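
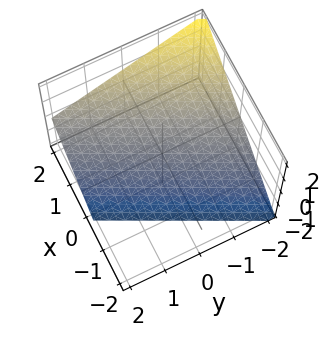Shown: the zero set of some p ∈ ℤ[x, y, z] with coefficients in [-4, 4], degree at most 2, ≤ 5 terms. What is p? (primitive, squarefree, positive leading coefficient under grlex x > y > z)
2*x - y - 2*z - 2

The degree is 1 — the surface is flat (a plane).
From the axis intercepts and sections: it meets the z-axis at z = -1 (among the integer gridlines); it crosses the x-axis at the gridline x = 1; one y-axis crossing is at y = -2.
Putting this together gives p.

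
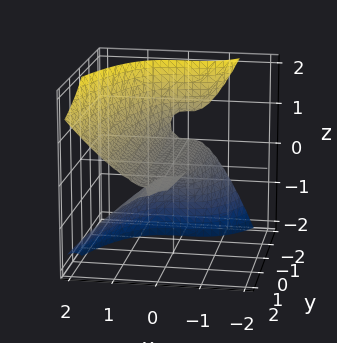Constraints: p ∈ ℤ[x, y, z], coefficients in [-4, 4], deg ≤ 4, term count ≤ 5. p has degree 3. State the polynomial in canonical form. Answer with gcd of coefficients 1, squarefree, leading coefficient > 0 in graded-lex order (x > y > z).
2*x^3 - 2*y*z^2 - 3*z^2 - z

1. The degree is 3 — a generic line meets the surface in up to 3 points.
2. Observable constraints: one z-axis crossing is at z = 0; it crosses the x-axis at the gridline x = 0; the visible y-axis segment lies entirely on the surface.
3. Together with the visible shape, these determine p as stated.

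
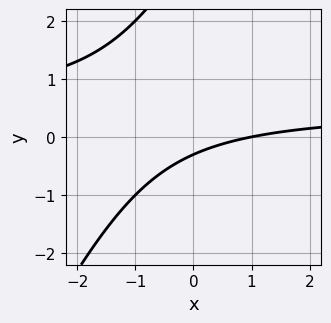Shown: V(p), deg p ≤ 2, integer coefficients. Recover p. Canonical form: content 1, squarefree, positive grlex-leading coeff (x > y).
1. deg p = 2.
2. Against the integer gridlines: it meets the x-axis at x = 1 (among the integer gridlines).
3. The integer polynomial consistent with all of this is the stated p.

2*x*y - y^2 - x + 3*y + 1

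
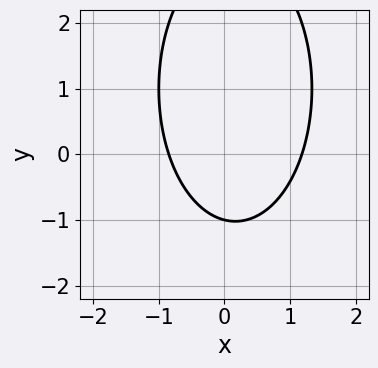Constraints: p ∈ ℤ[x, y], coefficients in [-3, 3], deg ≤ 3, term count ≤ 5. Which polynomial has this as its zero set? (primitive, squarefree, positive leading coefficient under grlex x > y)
3*x^2 + y^2 - x - 2*y - 3

First, degree: no degree-1 curve has this shape, so deg p = 2.
Then, checking where it meets the axes: one y-axis crossing is at y = -1.
Finally, solving for integer coefficients yields p as stated.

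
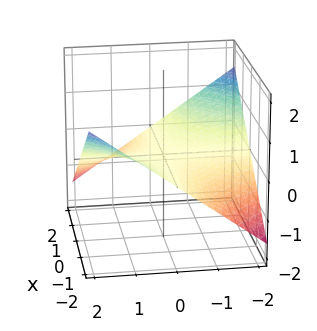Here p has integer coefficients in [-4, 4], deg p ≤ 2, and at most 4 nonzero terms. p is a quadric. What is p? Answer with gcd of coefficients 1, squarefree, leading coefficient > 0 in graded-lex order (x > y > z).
1. deg p = 2. A saddle surface; a quadric.
2. Observable constraints: one z-axis crossing is at z = 0; the visible x-axis segment lies entirely on the surface; the visible y-axis segment lies entirely on the surface.
3. Putting this together gives p.

x*y + 3*z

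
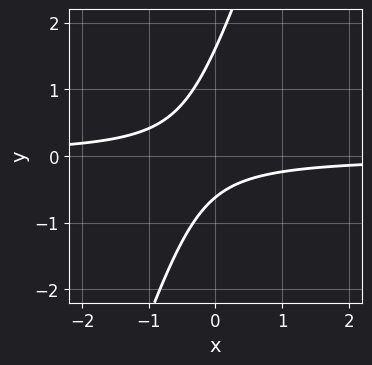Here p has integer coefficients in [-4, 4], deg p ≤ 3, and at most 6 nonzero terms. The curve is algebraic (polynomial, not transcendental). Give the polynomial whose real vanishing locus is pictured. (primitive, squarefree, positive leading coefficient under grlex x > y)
3*x*y - y^2 + y + 1

First, deg p = 2. No degree-1 curve has this shape.
Next, observable constraints: it misses every integer gridline on the x-axis.
Finally, together with the visible shape, these determine p as stated.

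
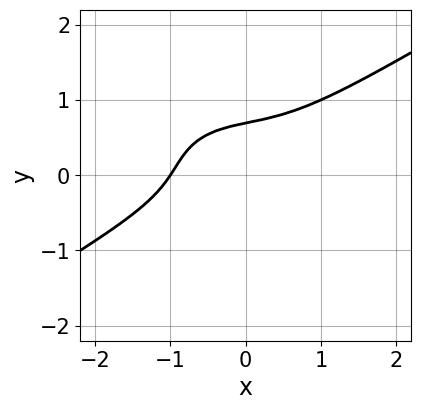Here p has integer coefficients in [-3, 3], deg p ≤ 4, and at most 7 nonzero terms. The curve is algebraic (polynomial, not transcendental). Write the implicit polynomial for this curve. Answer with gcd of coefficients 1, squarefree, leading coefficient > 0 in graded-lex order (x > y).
deg p = 3.
From the visible intercepts: it meets the x-axis at x = -1 (among the integer gridlines).
Solving for integer coefficients yields p as stated.

x^3 - x*y^2 - 3*y^3 + 2*x*y + 1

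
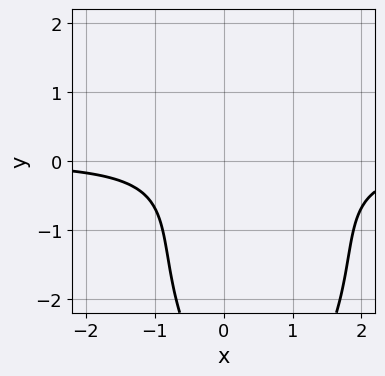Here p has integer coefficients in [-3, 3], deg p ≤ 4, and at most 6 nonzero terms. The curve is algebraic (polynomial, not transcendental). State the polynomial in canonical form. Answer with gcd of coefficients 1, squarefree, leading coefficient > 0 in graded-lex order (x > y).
1. deg p = 3.
2. Checking where it meets the axes: it misses every integer gridline on the x-axis; the curve avoids every integer y-axis point in the box.
3. Together with the visible shape, these determine p as stated.

3*x^2*y + y^3 - 3*x*y + 3*y^2 + 3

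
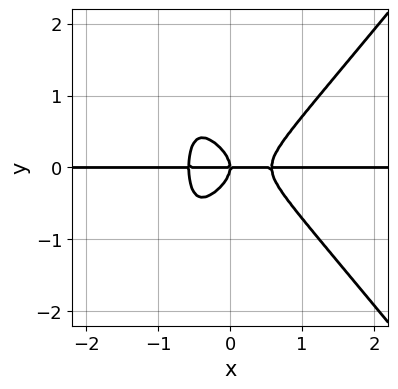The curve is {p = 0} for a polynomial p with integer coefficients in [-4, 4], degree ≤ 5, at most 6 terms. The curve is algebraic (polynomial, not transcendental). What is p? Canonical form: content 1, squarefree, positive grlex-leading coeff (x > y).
3*x^3*y - 2*x*y^3 - 2*y^3 - x*y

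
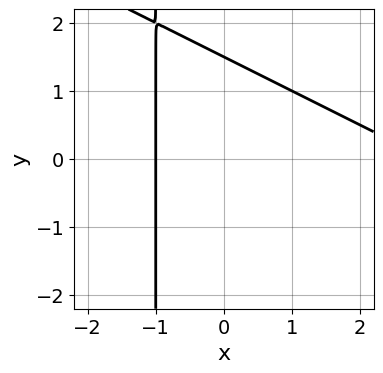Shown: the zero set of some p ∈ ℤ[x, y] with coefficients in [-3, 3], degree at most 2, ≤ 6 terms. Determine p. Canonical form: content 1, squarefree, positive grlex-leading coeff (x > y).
x^2 + 2*x*y - 2*x + 2*y - 3

(a) The degree is 2 — no degree-1 curve has this shape.
(b) From the visible intercepts: it crosses the x-axis at the gridline x = -1.
(c) Together with the visible shape, these determine p as stated.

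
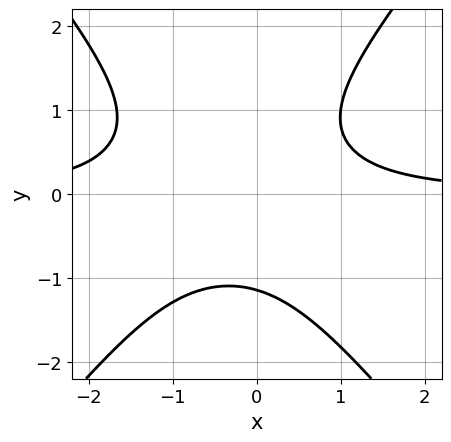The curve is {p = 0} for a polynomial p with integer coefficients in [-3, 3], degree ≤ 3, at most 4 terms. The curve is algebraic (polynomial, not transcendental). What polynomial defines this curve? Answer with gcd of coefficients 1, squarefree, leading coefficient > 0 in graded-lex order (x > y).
3*x^2*y - 2*y^3 + 2*x*y - 3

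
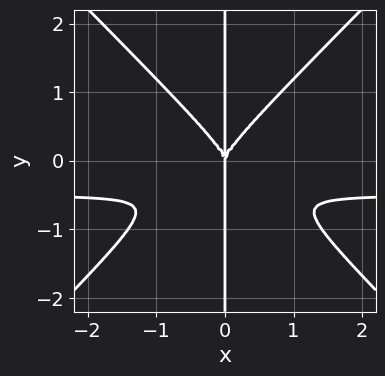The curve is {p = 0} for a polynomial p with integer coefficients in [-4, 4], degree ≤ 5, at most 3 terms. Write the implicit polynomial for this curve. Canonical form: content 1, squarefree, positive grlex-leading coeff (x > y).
1. The degree is 4 — the shape is more complex than any degree-3 curve.
2. Observable constraints: it crosses the x-axis at the gridline x = 0; the visible y-axis segment lies entirely on the curve.
3. Putting this together gives p.

2*x^3*y - 2*x*y^3 + x^3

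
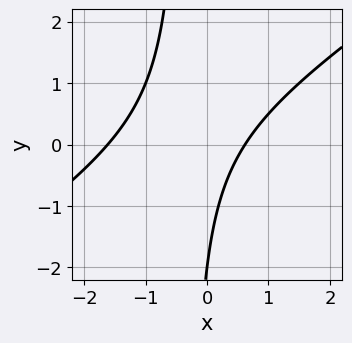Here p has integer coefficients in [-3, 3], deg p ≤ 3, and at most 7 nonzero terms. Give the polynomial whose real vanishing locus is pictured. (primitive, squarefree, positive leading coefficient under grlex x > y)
2*x^2 - 3*x*y + 2*x - y - 2

First, deg p = 2.
Next, from the axis intercepts and sections: it meets the y-axis at y = -2 (among the integer gridlines).
Finally, solving for integer coefficients yields p as stated.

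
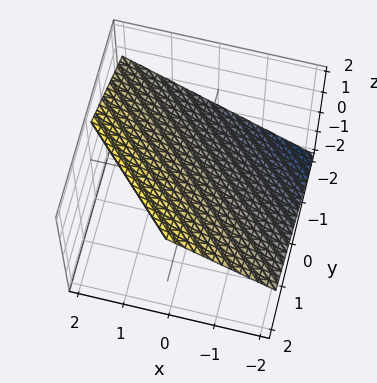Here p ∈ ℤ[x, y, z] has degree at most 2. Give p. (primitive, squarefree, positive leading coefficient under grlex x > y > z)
2*x + 2*y - 3*z + 2

(a) The degree is 1 — the surface is flat (a plane).
(b) Observable constraints: one y-axis crossing is at y = -1; one x-axis crossing is at x = -1.
(c) Solving for integer coefficients yields p as stated.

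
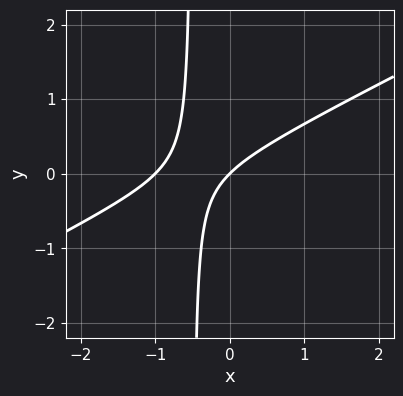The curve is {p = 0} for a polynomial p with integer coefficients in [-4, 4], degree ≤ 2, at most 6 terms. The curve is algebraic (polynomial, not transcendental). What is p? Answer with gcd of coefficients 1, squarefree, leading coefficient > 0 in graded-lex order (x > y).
x^2 - 2*x*y + x - y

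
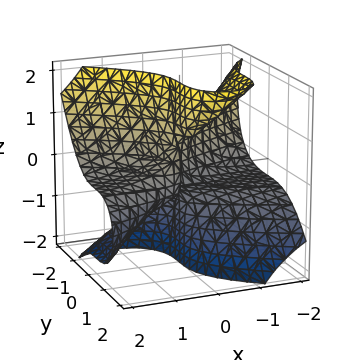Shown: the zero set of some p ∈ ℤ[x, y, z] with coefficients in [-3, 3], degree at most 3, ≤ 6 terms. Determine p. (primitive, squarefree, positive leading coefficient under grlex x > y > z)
First, deg p = 3. The shape is more complex than any degree-2 surface.
Next, against the integer gridlines: one y-axis crossing is at y = 0; the x-axis gridline crossings are at x ∈ {0, 1}.
Finally, putting this together gives p. Check: (0, 0, -1) on the z-axis lies on the surface, and p(0, 0, -1) = 0. ✓

3*x^2*z + 3*x*z^2 + 3*y^3 + x^2 - x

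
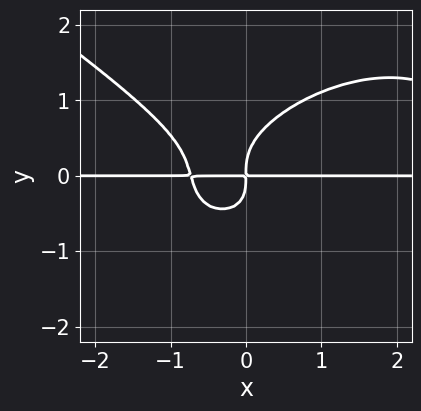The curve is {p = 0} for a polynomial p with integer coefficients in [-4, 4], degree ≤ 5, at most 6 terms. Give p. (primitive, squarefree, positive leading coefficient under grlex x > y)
x^3*y + 3*y^4 - 2*x^2*y - x*y^2 - 2*x*y

First, the degree is 4 — a generic line meets the curve in up to 4 points.
Next, observable constraints: the visible x-axis segment lies entirely on the curve.
Finally, fitting integer coefficients to these (and the overall shape) gives p.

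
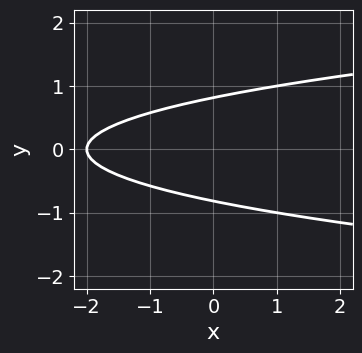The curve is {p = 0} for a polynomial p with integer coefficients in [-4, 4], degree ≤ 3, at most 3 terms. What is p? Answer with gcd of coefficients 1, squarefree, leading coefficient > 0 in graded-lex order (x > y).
3*y^2 - x - 2

First, the degree is 2 — a generic line meets the curve in up to 2 points.
Next, symmetries: mirror symmetry y ↦ −y ⇒ only even powers of y.
Next, observable constraints: it crosses the x-axis at the gridline x = -2.
Finally, assembling these constraints gives the stated polynomial.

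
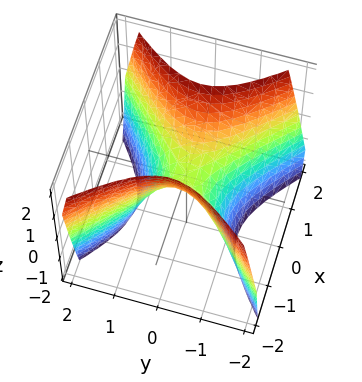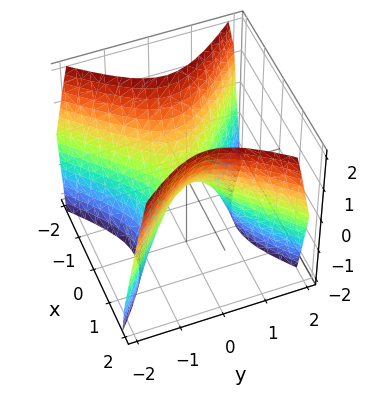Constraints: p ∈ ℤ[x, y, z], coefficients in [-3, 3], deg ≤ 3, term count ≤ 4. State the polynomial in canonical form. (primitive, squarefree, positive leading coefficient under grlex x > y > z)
(a) Degree: a hyperbolic paraboloid; a quadric, so deg p = 2.
(b) Symmetries: mirror symmetry x ↦ −x ⇒ only even powers of x; mirror symmetry y ↦ −y ⇒ only even powers of y.
(c) Checking where it meets the axes: one x-axis crossing is at x = 0; one y-axis crossing is at y = 0; it meets the z-axis at z = 0 (among the integer gridlines).
(d) The integer polynomial consistent with all of this is the stated p.

3*x^2 - 3*y^2 - 2*z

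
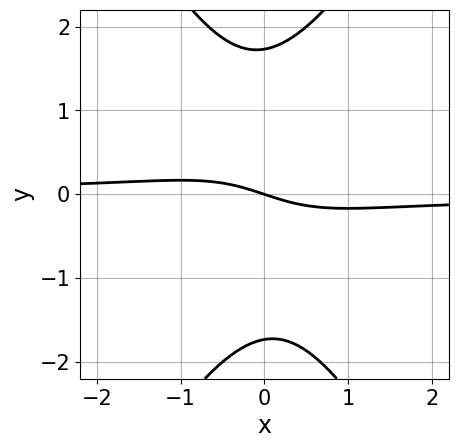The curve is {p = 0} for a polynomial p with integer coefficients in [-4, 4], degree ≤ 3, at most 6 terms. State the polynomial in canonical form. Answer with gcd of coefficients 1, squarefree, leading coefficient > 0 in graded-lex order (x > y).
3*x^2*y - y^3 + x + 3*y

1. deg p = 3. The shape is more complex than any degree-2 curve.
2. From the axis intercepts and sections: it meets the y-axis at y = 0 (among the integer gridlines); it meets the x-axis at x = 0 (among the integer gridlines).
3. Putting this together gives p.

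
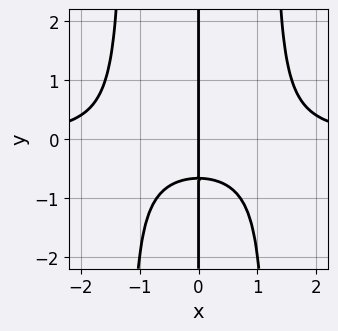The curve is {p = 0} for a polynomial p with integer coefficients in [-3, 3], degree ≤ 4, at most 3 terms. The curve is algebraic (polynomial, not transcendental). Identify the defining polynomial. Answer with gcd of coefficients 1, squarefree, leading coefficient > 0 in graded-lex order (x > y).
(a) Degree: no degree-3 curve has this shape, so deg p = 4.
(b) Reading off the gridlines: the visible y-axis segment lies entirely on the curve; one x-axis crossing is at x = 0.
(c) Assembling these constraints gives the stated polynomial.

2*x^3*y - 3*x*y - 2*x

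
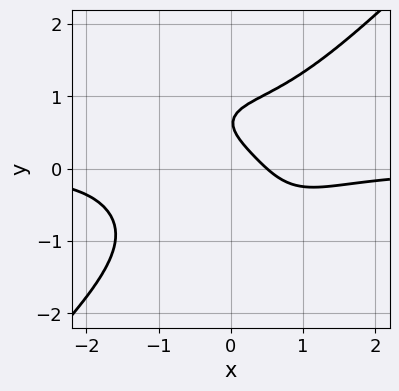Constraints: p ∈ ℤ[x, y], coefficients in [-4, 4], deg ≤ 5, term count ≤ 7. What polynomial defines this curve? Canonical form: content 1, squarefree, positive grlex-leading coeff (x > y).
2*x^3*y - 2*y^4 + 2*x + 2*y - 1

The degree is 4 — the shape is more complex than any degree-3 curve.
From the axis intercepts and sections: the curve avoids every integer y-axis point in the box.
The integer polynomial consistent with all of this is the stated p.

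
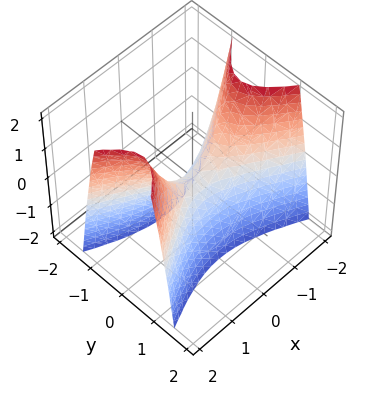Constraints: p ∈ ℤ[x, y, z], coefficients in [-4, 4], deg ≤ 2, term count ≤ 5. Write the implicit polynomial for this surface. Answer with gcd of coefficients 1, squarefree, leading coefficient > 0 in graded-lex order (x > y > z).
x^2 - 3*y^2 - z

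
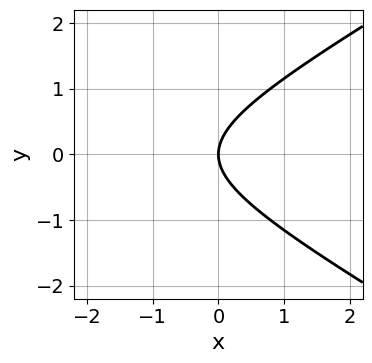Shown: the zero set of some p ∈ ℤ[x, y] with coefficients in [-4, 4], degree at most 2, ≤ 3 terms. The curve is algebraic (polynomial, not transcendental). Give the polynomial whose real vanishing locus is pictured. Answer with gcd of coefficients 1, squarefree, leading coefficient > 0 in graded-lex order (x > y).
x^2 - 3*y^2 + 3*x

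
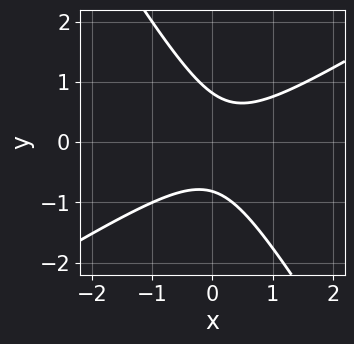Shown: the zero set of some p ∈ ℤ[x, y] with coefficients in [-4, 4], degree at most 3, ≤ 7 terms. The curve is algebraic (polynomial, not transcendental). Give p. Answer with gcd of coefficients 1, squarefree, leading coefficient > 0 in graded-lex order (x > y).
3*x^2 - 3*x*y - 3*y^2 - x + 2

First, degree: a generic line meets the curve in up to 2 points, so deg p = 2.
Next, from the axis intercepts and sections: the curve avoids every integer x-axis point in the box.
Finally, together with the visible shape, these determine p as stated.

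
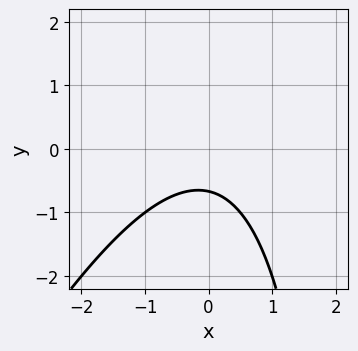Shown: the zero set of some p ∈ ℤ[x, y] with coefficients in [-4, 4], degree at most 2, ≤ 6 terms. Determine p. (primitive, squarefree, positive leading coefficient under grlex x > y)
First, degree: no degree-1 curve has this shape, so deg p = 2.
Next, checking where it meets the axes: no x-intercept at any integer in the box.
Finally, together with the visible shape, these determine p as stated.

2*x^2 - x*y + 3*y + 2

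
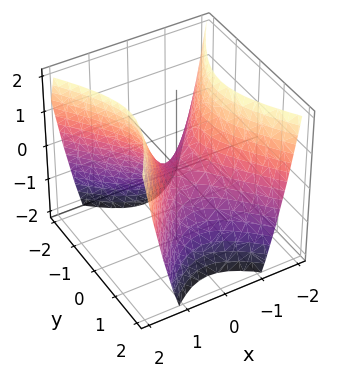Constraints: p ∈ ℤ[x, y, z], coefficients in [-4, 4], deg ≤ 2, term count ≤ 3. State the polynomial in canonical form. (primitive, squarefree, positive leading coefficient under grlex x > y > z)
3*x^2 - 2*y^2 - 2*z

First, deg p = 2.
Then, symmetries: it's symmetric under x → −x, forcing even powers of x; mirror symmetry y ↦ −y ⇒ only even powers of y.
Then, from the visible intercepts: one x-axis crossing is at x = 0; it crosses the y-axis at the gridline y = 0; it meets the z-axis at z = 0 (among the integer gridlines).
Finally, putting this together gives p.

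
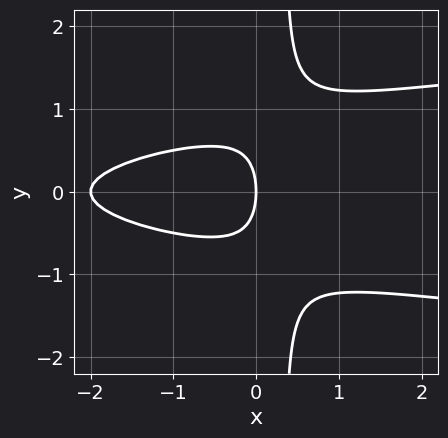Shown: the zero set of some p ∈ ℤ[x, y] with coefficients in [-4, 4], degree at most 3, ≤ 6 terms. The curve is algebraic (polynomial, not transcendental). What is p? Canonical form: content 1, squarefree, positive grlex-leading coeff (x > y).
First, the degree is 3 — a generic line meets the curve in up to 3 points.
Then, symmetries: mirror symmetry y ↦ −y ⇒ only even powers of y.
Next, observable constraints: the x-axis gridline crossings are at x ∈ {-2, 0}; one y-axis crossing is at y = 0.
Finally, assembling these constraints gives the stated polynomial.

3*x*y^2 - x^2 - y^2 - 2*x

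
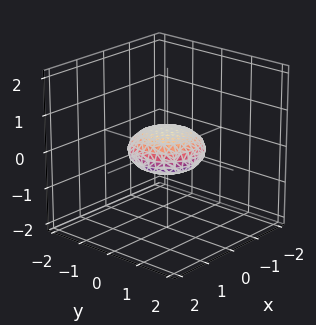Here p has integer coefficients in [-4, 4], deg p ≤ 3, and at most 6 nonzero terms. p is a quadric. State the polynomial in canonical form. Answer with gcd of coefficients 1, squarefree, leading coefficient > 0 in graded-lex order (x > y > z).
1. The degree is 2 — a closed, bounded, convex surface; a quadric.
2. Symmetries: the z ↦ −z reflection is a symmetry, so z appears only in even powers; the surface is invariant under rotation about z: p = q(x² + y², z).
3. From the axis intercepts and sections: a circular section at z = 0 has radius exactly 1; the x-axis gridline crossings are at x ∈ {-1, 1}; the y-axis gridline crossings are at y ∈ {-1, 1}.
4. Putting this together gives p.

x^2 + y^2 + 3*z^2 - 1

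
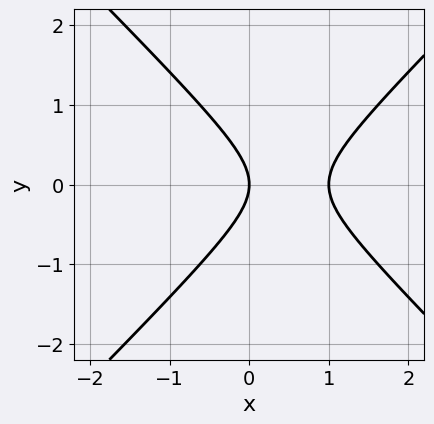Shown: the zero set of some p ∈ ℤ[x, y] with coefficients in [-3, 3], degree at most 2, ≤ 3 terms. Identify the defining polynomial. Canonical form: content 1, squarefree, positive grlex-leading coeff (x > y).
x^2 - y^2 - x

First, the degree is 2 — a generic line meets the curve in up to 2 points.
Then, symmetries: the y ↦ −y reflection is a symmetry, so y appears only in even powers.
Next, from the visible intercepts: it meets the y-axis at y = 0 (among the integer gridlines); the x-axis gridline crossings are at x ∈ {0, 1}.
Finally, the integer polynomial consistent with all of this is the stated p.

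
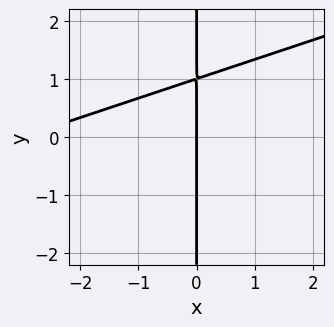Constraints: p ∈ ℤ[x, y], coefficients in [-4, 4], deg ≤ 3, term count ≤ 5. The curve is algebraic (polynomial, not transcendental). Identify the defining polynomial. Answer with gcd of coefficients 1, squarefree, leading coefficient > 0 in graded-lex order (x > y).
x^2 - 3*x*y + 3*x

1. Degree: a generic line meets the curve in up to 2 points, so deg p = 2.
2. Against the integer gridlines: every point of the y-axis in the box is on the curve; it crosses the x-axis at the gridline x = 0.
3. Assembling these constraints gives the stated polynomial.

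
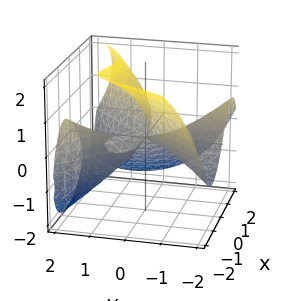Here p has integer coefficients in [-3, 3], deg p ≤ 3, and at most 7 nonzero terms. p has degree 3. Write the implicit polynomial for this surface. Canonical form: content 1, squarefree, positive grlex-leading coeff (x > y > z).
x^3 - x*y^2 + z^3 - 2*y*z - z^2

(a) Degree: no degree-2 surface has this shape, so deg p = 3.
(b) Checking where it meets the axes: the z-axis gridline crossings are at z ∈ {0, 1}; the visible y-axis segment lies entirely on the surface; it meets the x-axis at x = 0 (among the integer gridlines).
(c) Matching integer coefficients to the picture gives p.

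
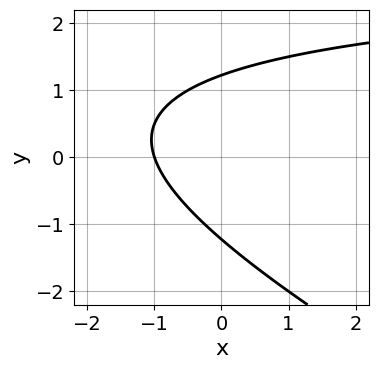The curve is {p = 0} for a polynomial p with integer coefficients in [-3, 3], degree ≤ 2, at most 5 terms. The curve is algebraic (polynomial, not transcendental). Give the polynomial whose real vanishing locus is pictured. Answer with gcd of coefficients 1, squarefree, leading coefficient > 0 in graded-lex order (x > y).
Degree: a generic line meets the curve in up to 2 points, so deg p = 2.
Checking where it meets the axes: it meets the x-axis at x = -1 (among the integer gridlines).
Matching integer coefficients to the picture gives p.

x*y + 2*y^2 - 3*x - 3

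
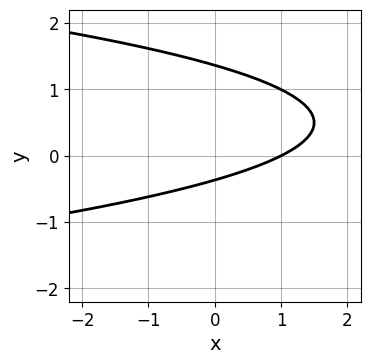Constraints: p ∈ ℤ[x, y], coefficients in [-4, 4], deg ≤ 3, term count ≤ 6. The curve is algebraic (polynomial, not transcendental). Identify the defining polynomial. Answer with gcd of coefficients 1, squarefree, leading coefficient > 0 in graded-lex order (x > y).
2*y^2 + x - 2*y - 1

(a) Degree: a generic line meets the curve in up to 2 points, so deg p = 2.
(b) Against the integer gridlines: it meets the x-axis at x = 1 (among the integer gridlines).
(c) Solving for integer coefficients yields p as stated.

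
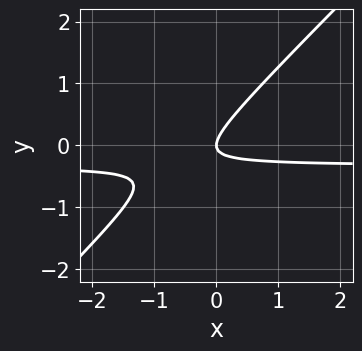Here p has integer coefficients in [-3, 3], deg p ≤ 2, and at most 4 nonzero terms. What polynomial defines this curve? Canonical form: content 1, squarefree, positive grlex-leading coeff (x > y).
1. deg p = 2. The shape is more complex than any degree-1 curve.
2. Checking where it meets the axes: one x-axis crossing is at x = 0; one y-axis crossing is at y = 0.
3. Matching integer coefficients to the picture gives p.

3*x*y - 3*y^2 + x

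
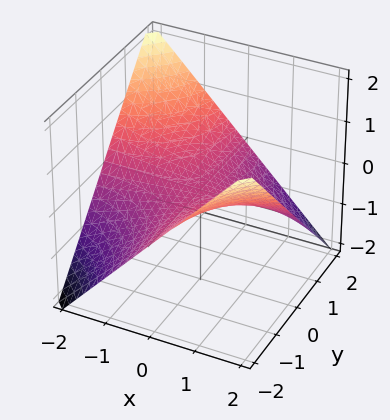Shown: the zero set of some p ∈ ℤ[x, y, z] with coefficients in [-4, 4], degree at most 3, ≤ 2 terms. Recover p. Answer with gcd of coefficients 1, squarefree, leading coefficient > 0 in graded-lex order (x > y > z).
x*y + 2*z

(a) Degree: a hyperbolic paraboloid; a quadric, so deg p = 2.
(b) From the visible intercepts: every point of the x-axis in the box is on the surface; every point of the y-axis in the box is on the surface; one z-axis crossing is at z = 0.
(c) These observations pin down the coefficients.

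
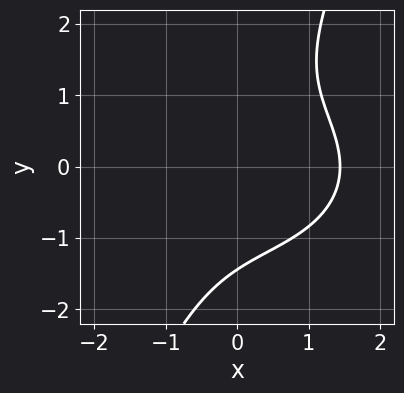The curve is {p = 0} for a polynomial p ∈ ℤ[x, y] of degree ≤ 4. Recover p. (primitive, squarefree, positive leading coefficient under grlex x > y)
x^3 + 2*x*y^2 - y^3 - 3

(a) The degree is 3 — no degree-2 curve has this shape.
(b) Putting this together gives p.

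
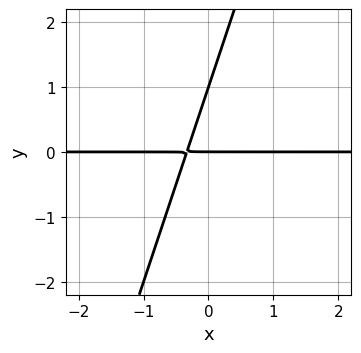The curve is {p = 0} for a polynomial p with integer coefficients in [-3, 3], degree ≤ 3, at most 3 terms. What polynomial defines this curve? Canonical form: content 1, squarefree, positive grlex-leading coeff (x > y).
(a) Degree: no degree-1 curve has this shape, so deg p = 2.
(b) Against the integer gridlines: every point of the x-axis in the box is on the curve; the y-axis gridline crossings are at y ∈ {0, 1}.
(c) Assembling these constraints gives the stated polynomial.

3*x*y - y^2 + y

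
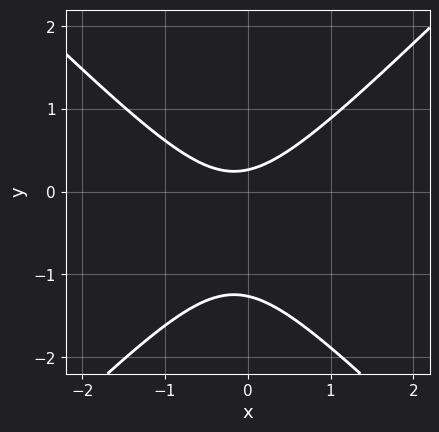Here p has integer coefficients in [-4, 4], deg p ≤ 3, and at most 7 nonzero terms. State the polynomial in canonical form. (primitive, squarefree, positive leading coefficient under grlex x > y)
First, deg p = 2. The shape is more complex than any degree-1 curve.
Then, from the visible intercepts: no x-intercept at any integer in the box.
Finally, these observations pin down the coefficients.

3*x^2 - 3*y^2 + x - 3*y + 1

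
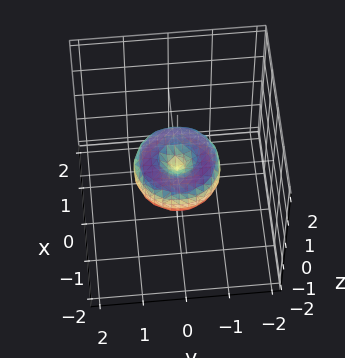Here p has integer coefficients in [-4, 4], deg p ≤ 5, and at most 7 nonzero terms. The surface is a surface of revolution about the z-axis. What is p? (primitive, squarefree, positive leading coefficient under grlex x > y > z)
x^4 + 2*x^2*y^2 + y^4 - x^2 - y^2 + z^2

First, the degree is 4 — no degree-3 surface has this shape.
Next, symmetries: rotational symmetry about the z-axis ⇒ p depends on x, y only through x² + y².
Then, observable constraints: one z-axis crossing is at z = 0; a circular section at z = 0 has radius exactly 1.
Finally, together with the visible shape, these determine p as stated. Check: (1, 0, 0) on the x-axis lies on the surface, and p(1, 0, 0) = 0. ✓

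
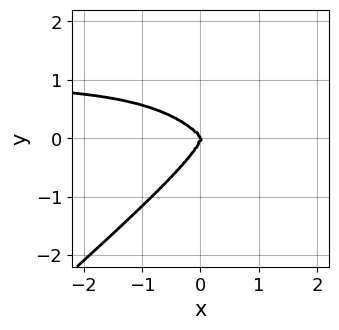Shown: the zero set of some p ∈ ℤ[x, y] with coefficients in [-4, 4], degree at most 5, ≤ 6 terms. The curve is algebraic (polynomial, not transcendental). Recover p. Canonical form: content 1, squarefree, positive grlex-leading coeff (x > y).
2*x^3*y - 3*y^4 - 2*x^3 - x^2*y

1. deg p = 4. No degree-3 curve has this shape.
2. Against the integer gridlines: one x-axis crossing is at x = 0; it crosses the y-axis at the gridline y = 0.
3. Solving for integer coefficients yields p as stated.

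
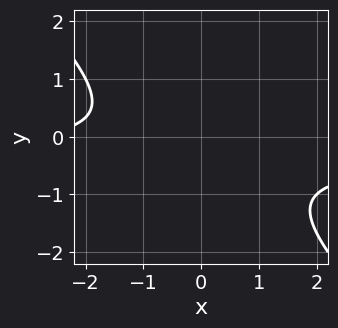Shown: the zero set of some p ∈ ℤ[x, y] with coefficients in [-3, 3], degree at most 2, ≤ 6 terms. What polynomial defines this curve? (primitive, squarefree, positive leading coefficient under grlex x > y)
3*x*y + 3*y^2 + x + 2*y + 3

1. The degree is 2 — no degree-1 curve has this shape.
2. From the axis intercepts and sections: the curve avoids every integer y-axis point in the box; no x-intercept at any integer in the box.
3. Fitting integer coefficients to these (and the overall shape) gives p.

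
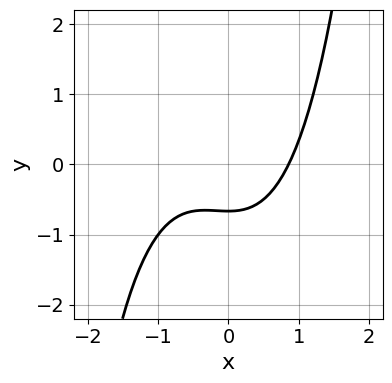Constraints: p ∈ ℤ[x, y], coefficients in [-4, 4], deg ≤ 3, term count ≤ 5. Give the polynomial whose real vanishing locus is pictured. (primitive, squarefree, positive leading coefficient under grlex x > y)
2*x^3 + x^2 - 3*y - 2

1. The degree is 3 — a generic line meets the curve in up to 3 points.
2. The integer polynomial consistent with all of this is the stated p.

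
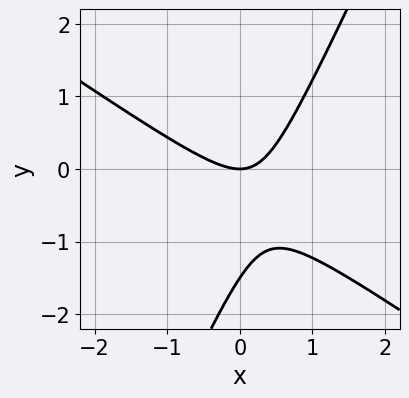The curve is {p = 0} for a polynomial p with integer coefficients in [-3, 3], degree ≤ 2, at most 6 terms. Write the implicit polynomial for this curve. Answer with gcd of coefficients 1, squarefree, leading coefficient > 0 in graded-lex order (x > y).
First, deg p = 2. No degree-1 curve has this shape.
Then, against the integer gridlines: it meets the y-axis at y = 0 (among the integer gridlines); one x-axis crossing is at x = 0.
Finally, assembling these constraints gives the stated polynomial.

3*x^2 + 3*x*y - 2*y^2 - 3*y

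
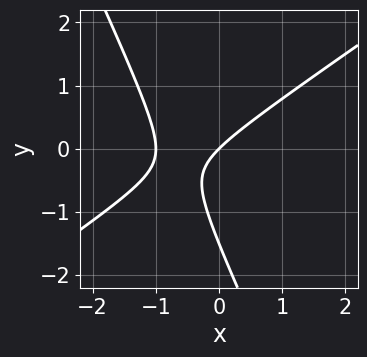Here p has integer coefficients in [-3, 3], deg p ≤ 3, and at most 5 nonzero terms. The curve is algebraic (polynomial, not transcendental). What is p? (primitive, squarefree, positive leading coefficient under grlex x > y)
3*x^2 - 3*x*y - 2*y^2 + 3*x - 3*y

(a) Degree: a generic line meets the curve in up to 2 points, so deg p = 2.
(b) Observable constraints: one y-axis crossing is at y = 0; among the integer gridlines, it crosses the x-axis at x ∈ {-1, 0}.
(c) Fitting integer coefficients to these (and the overall shape) gives p.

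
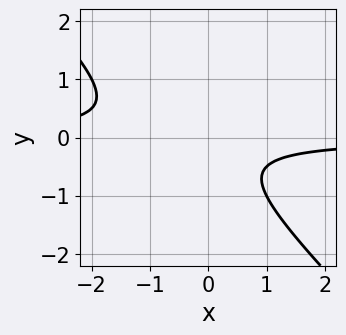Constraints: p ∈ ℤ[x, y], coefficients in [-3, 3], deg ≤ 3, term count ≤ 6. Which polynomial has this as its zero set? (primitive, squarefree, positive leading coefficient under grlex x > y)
2*x*y + 2*y^2 + y + 1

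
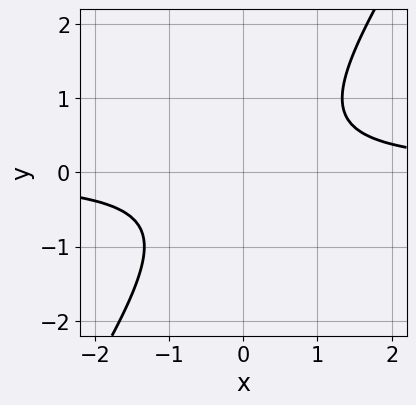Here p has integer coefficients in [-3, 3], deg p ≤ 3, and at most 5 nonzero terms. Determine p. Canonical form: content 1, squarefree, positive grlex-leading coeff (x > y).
First, deg p = 2. The shape is more complex than any degree-1 curve.
Then, observable constraints: no y-intercept at any integer in the box; the curve avoids every integer x-axis point in the box.
Finally, together with the visible shape, these determine p as stated.

3*x*y - 2*y^2 - 2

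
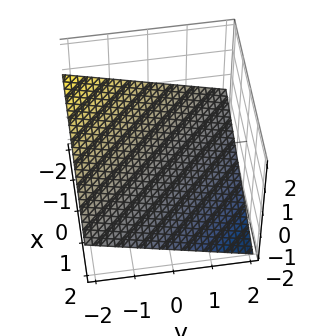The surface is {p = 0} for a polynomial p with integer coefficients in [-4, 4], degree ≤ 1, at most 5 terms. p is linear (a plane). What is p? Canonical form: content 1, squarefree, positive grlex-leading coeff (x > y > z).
x + y + 3*z + 2

(a) The degree is 1 — the surface is flat (a plane).
(b) Against the integer gridlines: it crosses the y-axis at the gridline y = -2; one x-axis crossing is at x = -2.
(c) These observations pin down the coefficients.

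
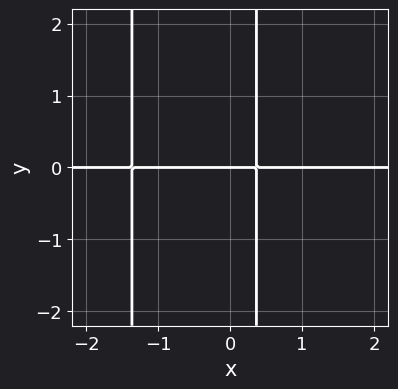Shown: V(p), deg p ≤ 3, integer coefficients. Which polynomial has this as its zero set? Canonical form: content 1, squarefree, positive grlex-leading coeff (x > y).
(a) Degree: a generic line meets the curve in up to 3 points, so deg p = 3.
(b) Checking where it meets the axes: every point of the x-axis in the box is on the curve; one y-axis crossing is at y = 0.
(c) The integer polynomial consistent with all of this is the stated p.

2*x^2*y + 2*x*y - y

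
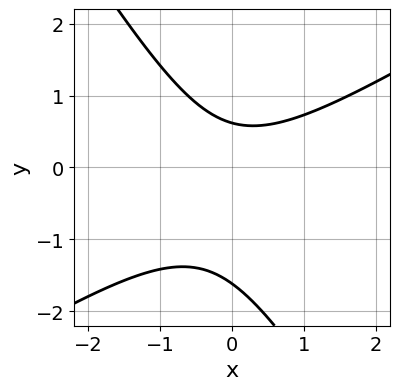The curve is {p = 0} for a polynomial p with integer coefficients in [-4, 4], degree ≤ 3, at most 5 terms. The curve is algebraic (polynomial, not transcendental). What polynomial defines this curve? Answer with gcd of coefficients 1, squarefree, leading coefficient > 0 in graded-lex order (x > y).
x^2 - x*y - y^2 - y + 1

First, degree: the shape is more complex than any degree-1 curve, so deg p = 2.
Next, checking where it meets the axes: the curve avoids every integer x-axis point in the box.
Finally, putting this together gives p.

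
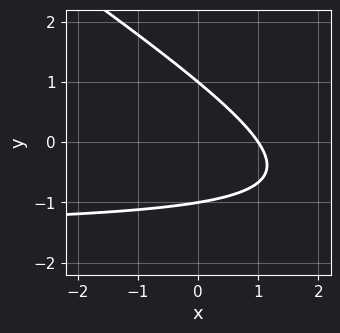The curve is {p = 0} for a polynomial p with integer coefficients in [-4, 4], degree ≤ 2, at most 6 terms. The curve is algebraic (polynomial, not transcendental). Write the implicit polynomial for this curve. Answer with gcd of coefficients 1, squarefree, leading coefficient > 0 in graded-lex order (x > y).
2*x*y + 3*y^2 + 3*x - 3

First, deg p = 2. The shape is more complex than any degree-1 curve.
Next, from the axis intercepts and sections: the y-axis gridline crossings are at y ∈ {-1, 1}; one x-axis crossing is at x = 1.
Finally, the integer polynomial consistent with all of this is the stated p.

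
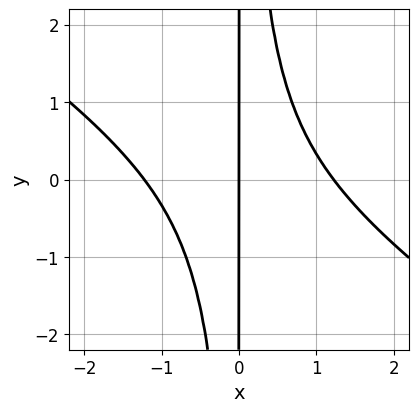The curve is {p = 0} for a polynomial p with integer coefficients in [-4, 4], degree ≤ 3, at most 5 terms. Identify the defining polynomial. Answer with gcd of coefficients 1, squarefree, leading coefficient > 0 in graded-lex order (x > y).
First, degree: the shape is more complex than any degree-2 curve, so deg p = 3.
Then, against the integer gridlines: every point of the y-axis in the box is on the curve; it meets the x-axis at x = 0 (among the integer gridlines).
Finally, these observations pin down the coefficients.

2*x^3 + 3*x^2*y - 3*x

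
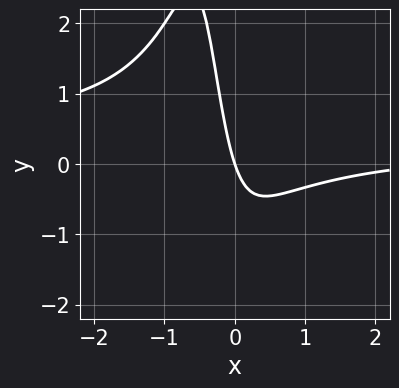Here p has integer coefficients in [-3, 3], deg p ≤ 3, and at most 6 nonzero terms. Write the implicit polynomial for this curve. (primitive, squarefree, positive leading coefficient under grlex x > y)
3*x^2*y - x^2 + 2*x*y + 3*x + y

(a) deg p = 3.
(b) Reading off the gridlines: one y-axis crossing is at y = 0; one x-axis crossing is at x = 0.
(c) Matching integer coefficients to the picture gives p.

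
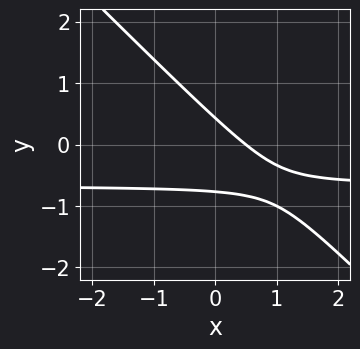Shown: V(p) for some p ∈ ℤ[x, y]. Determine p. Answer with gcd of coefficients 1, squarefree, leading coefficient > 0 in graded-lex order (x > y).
3*x*y + 3*y^2 + 2*x + y - 1

1. deg p = 2. No degree-1 curve has this shape.
2. Solving for integer coefficients yields p as stated.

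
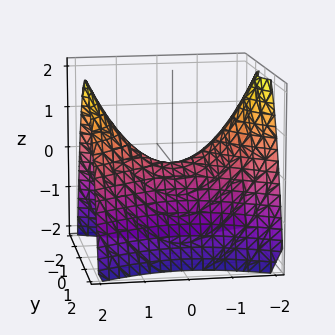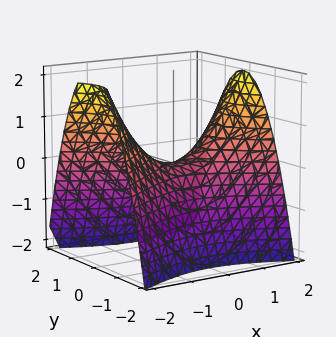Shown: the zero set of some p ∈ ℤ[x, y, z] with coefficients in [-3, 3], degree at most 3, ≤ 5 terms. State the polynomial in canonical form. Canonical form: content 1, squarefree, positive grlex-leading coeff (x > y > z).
x^2 - 2*y^2 - 2*z

(a) deg p = 2.
(b) Symmetries: it's symmetric under y → −y, forcing even powers of y; it's symmetric under x → −x, forcing even powers of x.
(c) From the visible intercepts: it meets the z-axis at z = 0 (among the integer gridlines); it crosses the y-axis at the gridline y = 0; one x-axis crossing is at x = 0.
(d) Together with the visible shape, these determine p as stated.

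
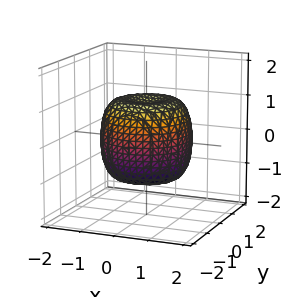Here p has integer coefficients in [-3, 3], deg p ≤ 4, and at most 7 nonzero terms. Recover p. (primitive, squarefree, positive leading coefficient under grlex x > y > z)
x^4 + 2*x^2*y^2 + y^4 - x^2 - y^2 + z^2 - 1

deg p = 4. No degree-3 surface has this shape.
Symmetries: rotational symmetry about the z-axis ⇒ p depends on x, y only through x² + y².
Observable constraints: a circular section at z = -1 has radius exactly 1; among the integer gridlines, it crosses the z-axis at z ∈ {-1, 1}.
Solving for integer coefficients yields p as stated.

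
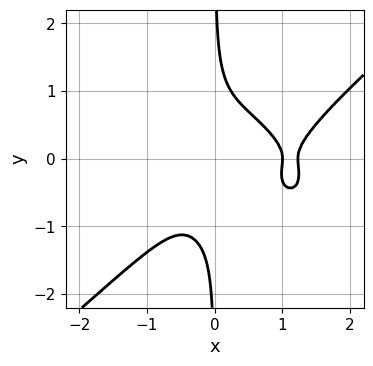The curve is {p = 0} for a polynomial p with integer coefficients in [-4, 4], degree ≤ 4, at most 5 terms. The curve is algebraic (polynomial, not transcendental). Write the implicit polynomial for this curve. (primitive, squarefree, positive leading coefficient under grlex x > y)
Degree: a generic line meets the curve in up to 4 points, so deg p = 4.
Checking where it meets the axes: it crosses the x-axis at the gridline x = 1; the curve avoids every integer y-axis point in the box.
Assembling these constraints gives the stated polynomial.

2*x^4 - 3*x*y^3 - 3*x^3 - x*y^2 + 1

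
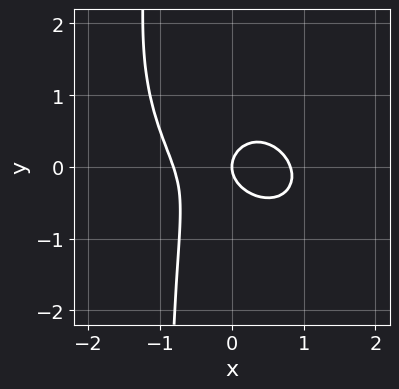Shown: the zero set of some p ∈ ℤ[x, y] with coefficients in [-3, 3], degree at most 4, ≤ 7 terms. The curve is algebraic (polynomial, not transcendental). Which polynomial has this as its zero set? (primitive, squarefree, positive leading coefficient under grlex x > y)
deg p = 3.
Observable constraints: it crosses the y-axis at the gridline y = 0; it crosses the x-axis at the gridline x = 0.
Fitting integer coefficients to these (and the overall shape) gives p.

3*x^3 + 2*x^2*y + 3*x*y^2 + 3*y^2 - 2*x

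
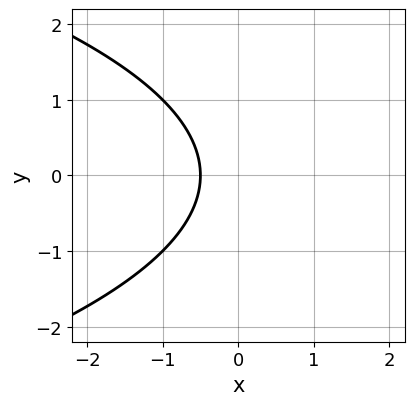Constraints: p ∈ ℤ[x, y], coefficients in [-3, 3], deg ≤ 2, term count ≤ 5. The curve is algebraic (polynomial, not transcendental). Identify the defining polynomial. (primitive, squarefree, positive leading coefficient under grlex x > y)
y^2 + 2*x + 1

First, deg p = 2.
Next, symmetries: mirror symmetry y ↦ −y ⇒ only even powers of y.
Next, against the integer gridlines: no y-intercept at any integer in the box.
Finally, these observations pin down the coefficients.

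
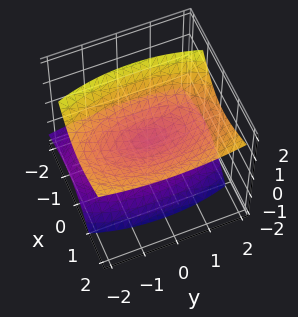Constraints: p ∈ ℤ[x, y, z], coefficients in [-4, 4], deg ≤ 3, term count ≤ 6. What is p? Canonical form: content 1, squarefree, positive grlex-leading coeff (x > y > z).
3*x^2 - 3*x*z + y^2 - 3*z^2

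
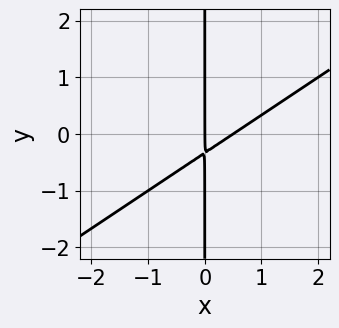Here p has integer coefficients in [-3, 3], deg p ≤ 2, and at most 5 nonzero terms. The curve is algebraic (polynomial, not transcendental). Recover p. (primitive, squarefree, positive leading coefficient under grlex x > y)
2*x^2 - 3*x*y - x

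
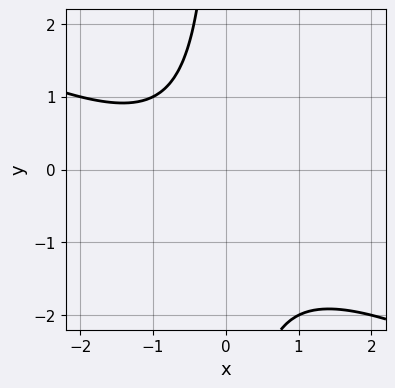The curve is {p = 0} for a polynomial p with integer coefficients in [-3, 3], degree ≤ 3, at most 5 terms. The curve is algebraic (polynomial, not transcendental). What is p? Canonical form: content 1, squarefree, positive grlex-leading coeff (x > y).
x^2 + 2*x*y + x + 2

(a) Degree: the shape is more complex than any degree-1 curve, so deg p = 2.
(b) Observable constraints: the curve avoids every integer y-axis point in the box; no x-intercept at any integer in the box.
(c) Solving for integer coefficients yields p as stated.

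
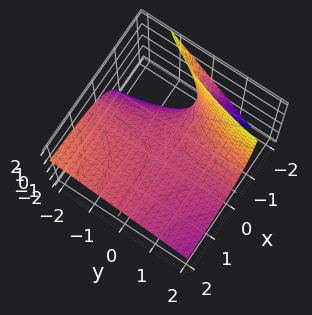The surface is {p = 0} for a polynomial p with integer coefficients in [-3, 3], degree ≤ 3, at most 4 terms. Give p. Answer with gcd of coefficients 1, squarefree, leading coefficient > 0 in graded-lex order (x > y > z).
x*y + 2*x*z + 3*z

First, the degree is 2 — the shape is more complex than any degree-1 surface.
Next, from the visible intercepts: every point of the y-axis in the box is on the surface; every point of the x-axis in the box is on the surface; it meets the z-axis at z = 0 (among the integer gridlines).
Finally, these observations pin down the coefficients.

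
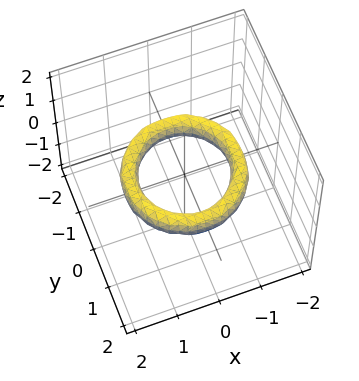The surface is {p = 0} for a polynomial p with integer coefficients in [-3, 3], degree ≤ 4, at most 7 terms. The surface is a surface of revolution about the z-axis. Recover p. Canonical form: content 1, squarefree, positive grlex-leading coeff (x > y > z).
x^4 + 2*x^2*y^2 + y^4 - 3*x^2 - 3*y^2 + 2*z^2 + 2

1. The degree is 4 — a generic line meets the surface in up to 4 points.
2. Symmetry: the surface is invariant under rotation about z: p = q(x² + y², z).
3. Against the integer gridlines: it misses every integer gridline on the z-axis; among the integer gridlines, it crosses the y-axis at y ∈ {-1, 1}; a circular section at z = 0 has radius exactly 1; among the integer gridlines, it crosses the x-axis at x ∈ {-1, 1}.
4. These observations pin down the coefficients.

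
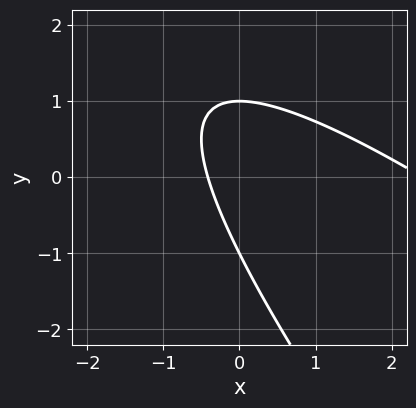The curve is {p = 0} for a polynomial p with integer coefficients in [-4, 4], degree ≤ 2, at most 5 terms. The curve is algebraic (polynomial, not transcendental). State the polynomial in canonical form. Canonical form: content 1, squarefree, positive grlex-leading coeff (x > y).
x^2 + 2*x*y + y^2 - 2*x - 1

1. deg p = 2.
2. Observable constraints: among the integer gridlines, it crosses the y-axis at y ∈ {-1, 1}.
3. These observations pin down the coefficients.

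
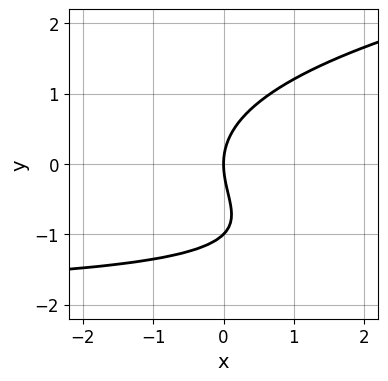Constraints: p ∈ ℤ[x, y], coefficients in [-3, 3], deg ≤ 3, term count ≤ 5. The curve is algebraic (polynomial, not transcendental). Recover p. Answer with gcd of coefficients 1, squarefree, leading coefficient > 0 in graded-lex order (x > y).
y^3 - x*y + y^2 - 2*x

1. deg p = 3. No degree-2 curve has this shape.
2. Observable constraints: the y-axis gridline crossings are at y ∈ {-1, 0}; it crosses the x-axis at the gridline x = 0.
3. The integer polynomial consistent with all of this is the stated p.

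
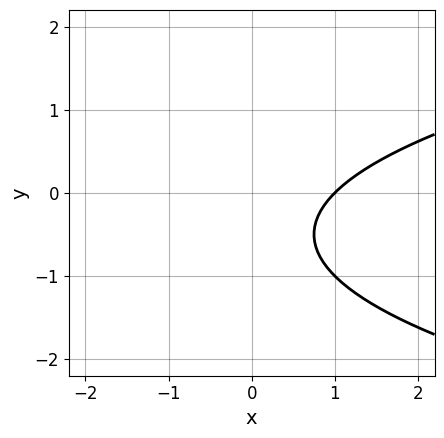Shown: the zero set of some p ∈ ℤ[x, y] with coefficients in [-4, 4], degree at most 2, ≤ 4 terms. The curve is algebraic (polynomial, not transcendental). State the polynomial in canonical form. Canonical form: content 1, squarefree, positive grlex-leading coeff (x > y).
y^2 - x + y + 1

First, deg p = 2.
Then, against the integer gridlines: it meets the x-axis at x = 1 (among the integer gridlines); the curve avoids every integer y-axis point in the box.
Finally, these observations pin down the coefficients.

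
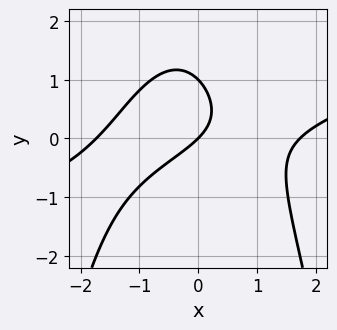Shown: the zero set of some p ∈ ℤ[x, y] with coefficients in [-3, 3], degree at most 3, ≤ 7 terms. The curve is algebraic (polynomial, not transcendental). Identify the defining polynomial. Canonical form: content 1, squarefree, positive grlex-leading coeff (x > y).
x^3 - 3*x^2*y - 3*y^2 - 3*x + 3*y

First, degree: a generic line meets the curve in up to 3 points, so deg p = 3.
Next, from the visible intercepts: it crosses the x-axis at the gridline x = 0; the y-axis gridline crossings are at y ∈ {0, 1}.
Finally, together with the visible shape, these determine p as stated.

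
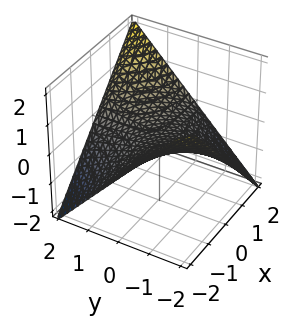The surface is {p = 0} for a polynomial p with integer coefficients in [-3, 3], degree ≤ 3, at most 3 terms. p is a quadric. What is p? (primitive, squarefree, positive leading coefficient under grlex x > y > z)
x*y - 2*z

(a) The degree is 2 — a saddle surface; a quadric.
(b) Checking where it meets the axes: every point of the x-axis in the box is on the surface; it crosses the z-axis at the gridline z = 0; the visible y-axis segment lies entirely on the surface.
(c) Fitting integer coefficients to these (and the overall shape) gives p.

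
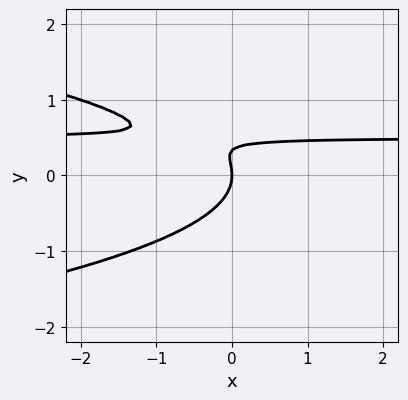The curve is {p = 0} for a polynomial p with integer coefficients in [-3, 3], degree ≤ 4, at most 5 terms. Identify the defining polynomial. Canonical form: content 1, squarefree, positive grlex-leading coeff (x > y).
1. deg p = 3.
2. Against the integer gridlines: it crosses the y-axis at the gridline y = 0; it crosses the x-axis at the gridline x = 0.
3. The integer polynomial consistent with all of this is the stated p.

3*y^3 + 2*x*y - y^2 - x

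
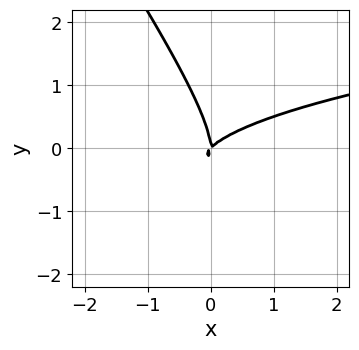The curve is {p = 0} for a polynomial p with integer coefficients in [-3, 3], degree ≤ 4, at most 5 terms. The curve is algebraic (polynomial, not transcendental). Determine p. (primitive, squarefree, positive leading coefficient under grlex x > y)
3*x*y^2 + 2*y^3 - 2*x^2 + 2*x*y

1. The degree is 3 — a generic line meets the curve in up to 3 points.
2. Reading off the gridlines: one x-axis crossing is at x = 0; it meets the y-axis at y = 0 (among the integer gridlines).
3. Solving for integer coefficients yields p as stated.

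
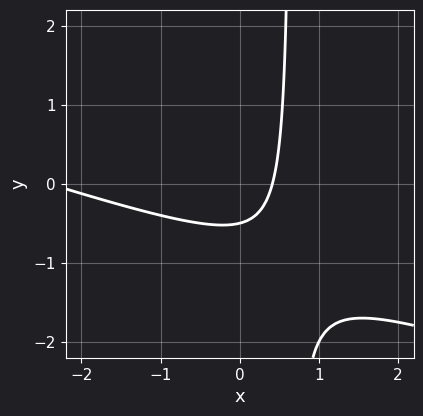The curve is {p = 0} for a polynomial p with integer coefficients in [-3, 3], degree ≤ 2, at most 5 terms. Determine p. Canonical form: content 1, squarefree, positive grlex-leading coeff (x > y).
x^2 + 3*x*y + 2*x - 2*y - 1

(a) deg p = 2. The shape is more complex than any degree-1 curve.
(b) Matching integer coefficients to the picture gives p.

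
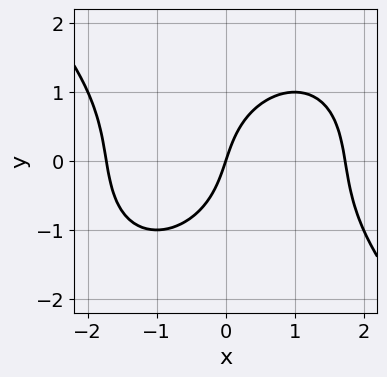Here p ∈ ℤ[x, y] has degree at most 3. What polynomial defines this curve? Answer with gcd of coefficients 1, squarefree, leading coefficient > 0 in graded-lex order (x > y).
x^3 + y^3 - 3*x + y

(a) deg p = 3. The shape is more complex than any degree-2 curve.
(b) Observable constraints: one y-axis crossing is at y = 0; one x-axis crossing is at x = 0.
(c) Matching integer coefficients to the picture gives p.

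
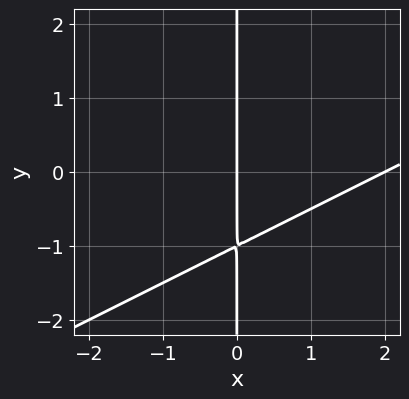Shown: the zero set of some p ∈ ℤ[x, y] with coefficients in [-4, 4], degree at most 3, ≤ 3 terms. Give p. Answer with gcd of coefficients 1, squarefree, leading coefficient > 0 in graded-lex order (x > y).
1. deg p = 2. The shape is more complex than any degree-1 curve.
2. From the visible intercepts: the x-axis gridline crossings are at x ∈ {0, 2}; every point of the y-axis in the box is on the curve.
3. Assembling these constraints gives the stated polynomial.

x^2 - 2*x*y - 2*x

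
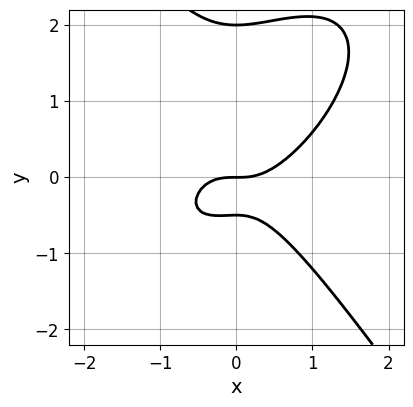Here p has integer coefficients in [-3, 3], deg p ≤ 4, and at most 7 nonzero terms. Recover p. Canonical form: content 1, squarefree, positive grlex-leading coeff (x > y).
3*x^3 - 2*x^2*y + 2*y^3 - 3*y^2 - 2*y

1. The degree is 3 — the shape is more complex than any degree-2 curve.
2. Observable constraints: among the integer gridlines, it crosses the y-axis at y ∈ {0, 2}; it meets the x-axis at x = 0 (among the integer gridlines).
3. These observations pin down the coefficients.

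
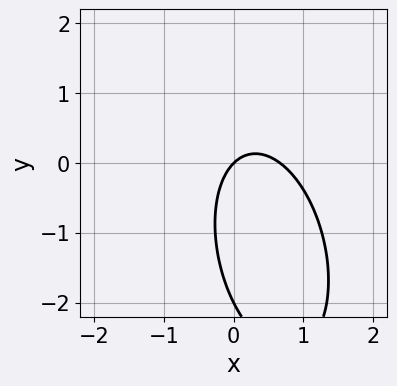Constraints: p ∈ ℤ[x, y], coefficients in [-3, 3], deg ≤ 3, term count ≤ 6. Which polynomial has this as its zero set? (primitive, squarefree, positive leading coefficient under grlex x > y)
3*x^2 + x*y + y^2 - 2*x + 2*y

1. deg p = 2.
2. Reading off the gridlines: it crosses the x-axis at the gridline x = 0; the y-axis gridline crossings are at y ∈ {-2, 0}.
3. Assembling these constraints gives the stated polynomial.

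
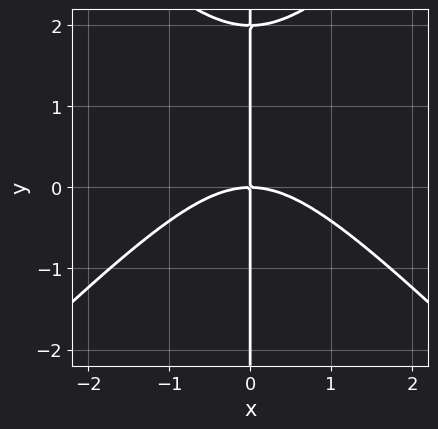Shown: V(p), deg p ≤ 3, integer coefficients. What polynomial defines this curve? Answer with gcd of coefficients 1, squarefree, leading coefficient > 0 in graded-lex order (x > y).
x^3 - x*y^2 + 2*x*y

First, deg p = 3. No degree-2 curve has this shape.
Then, reading off the gridlines: the visible y-axis segment lies entirely on the curve; one x-axis crossing is at x = 0.
Finally, together with the visible shape, these determine p as stated.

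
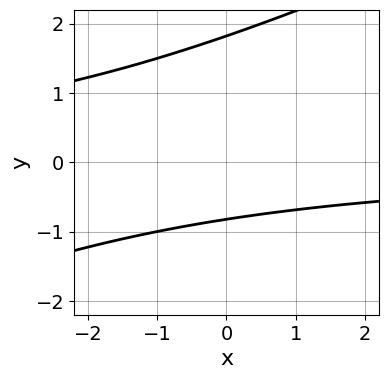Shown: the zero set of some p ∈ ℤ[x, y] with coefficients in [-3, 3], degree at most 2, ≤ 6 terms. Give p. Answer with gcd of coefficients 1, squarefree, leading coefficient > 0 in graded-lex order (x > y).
x*y - 2*y^2 + 2*y + 3

First, the degree is 2 — a generic line meets the curve in up to 2 points.
Next, from the axis intercepts and sections: no x-intercept at any integer in the box.
Finally, matching integer coefficients to the picture gives p.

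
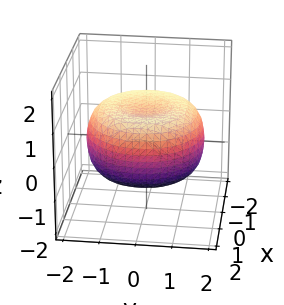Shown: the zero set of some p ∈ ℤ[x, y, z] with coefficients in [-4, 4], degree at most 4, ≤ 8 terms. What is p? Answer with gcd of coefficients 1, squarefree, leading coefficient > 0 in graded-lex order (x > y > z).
First, the degree is 4 — a generic line meets the surface in up to 4 points.
Then, symmetries: rotational symmetry about the z-axis ⇒ p depends on x, y only through x² + y².
Next, from the visible intercepts: a circular section at z = 0 has radius between 1 and 2.
Finally, these observations pin down the coefficients.

x^4 + 2*x^2*y^2 + y^4 - 2*x^2 - 2*y^2 + 3*z^2 - 2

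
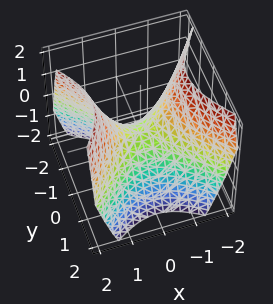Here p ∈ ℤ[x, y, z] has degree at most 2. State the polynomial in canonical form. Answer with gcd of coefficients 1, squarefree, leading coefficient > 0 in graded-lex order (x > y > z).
x^2 - y^2 - z

deg p = 2. A saddle surface; a quadric.
Symmetries: mirror symmetry y ↦ −y ⇒ only even powers of y; the x ↦ −x reflection is a symmetry, so x appears only in even powers.
From the axis intercepts and sections: one y-axis crossing is at y = 0; one z-axis crossing is at z = 0.
These observations pin down the coefficients.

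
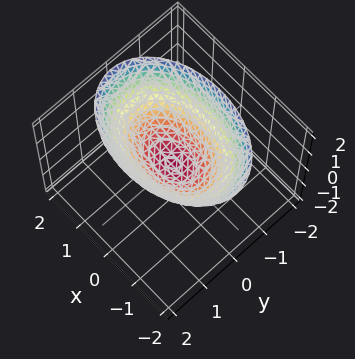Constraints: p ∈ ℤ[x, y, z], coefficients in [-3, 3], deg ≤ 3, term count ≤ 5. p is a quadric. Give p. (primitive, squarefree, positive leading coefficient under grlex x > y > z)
First, deg p = 2. A single bowl opening along one axis; a quadric.
Next, symmetries: mirror symmetry x ↦ −x ⇒ only even powers of x; it's symmetric under y → −y, forcing even powers of y.
Next, reading off the gridlines: one y-axis crossing is at y = 0; it crosses the x-axis at the gridline x = 0; it crosses the z-axis at the gridline z = 0.
Finally, these observations pin down the coefficients.

x^2 + 2*y^2 - 2*z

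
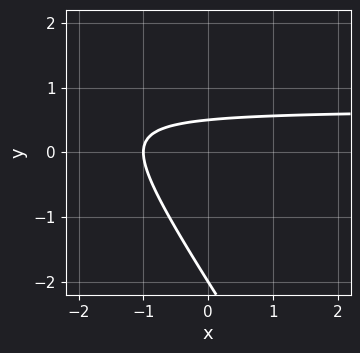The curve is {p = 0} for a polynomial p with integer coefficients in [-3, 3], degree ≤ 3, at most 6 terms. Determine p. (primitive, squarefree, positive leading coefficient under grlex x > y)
First, degree: no degree-1 curve has this shape, so deg p = 2.
Then, against the integer gridlines: it meets the y-axis at y = -2 (among the integer gridlines); it crosses the x-axis at the gridline x = -1.
Finally, solving for integer coefficients yields p as stated.

3*x*y + 2*y^2 - 2*x + 3*y - 2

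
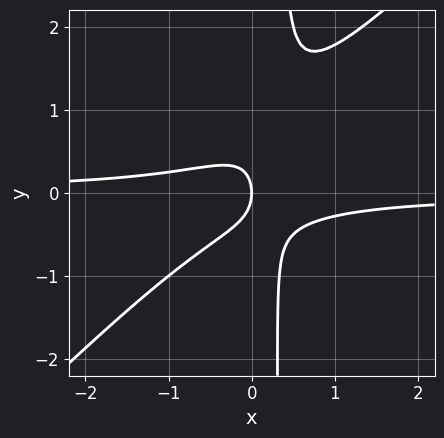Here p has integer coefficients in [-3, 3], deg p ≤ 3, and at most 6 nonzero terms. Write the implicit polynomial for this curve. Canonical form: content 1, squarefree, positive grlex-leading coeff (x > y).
(a) The degree is 3 — no degree-2 curve has this shape.
(b) From the axis intercepts and sections: it meets the y-axis at y = 0 (among the integer gridlines); one x-axis crossing is at x = 0.
(c) Assembling these constraints gives the stated polynomial.

3*x^2*y - 3*x*y^2 + y^2 + x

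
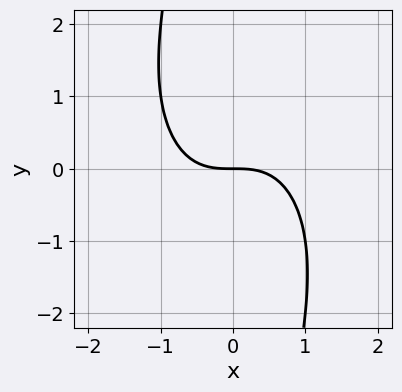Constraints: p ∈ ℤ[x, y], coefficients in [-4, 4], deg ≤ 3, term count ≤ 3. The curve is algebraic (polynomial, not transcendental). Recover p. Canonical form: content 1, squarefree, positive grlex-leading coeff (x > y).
2*x^3 + x*y^2 + 3*y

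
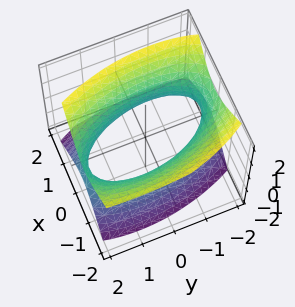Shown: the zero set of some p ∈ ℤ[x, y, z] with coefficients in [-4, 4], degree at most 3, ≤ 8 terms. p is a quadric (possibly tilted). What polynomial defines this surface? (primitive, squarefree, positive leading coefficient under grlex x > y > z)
deg p = 2. A generic line meets the surface in up to 2 points.
From the visible intercepts: no z-intercept at any integer in the box; the x-axis gridline crossings are at x ∈ {-1, 1}.
Matching integer coefficients to the picture gives p.

3*x^2 + x*y + x*z + y^2 - 2*z^2 - 3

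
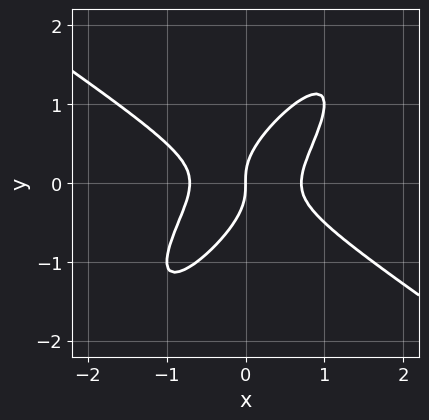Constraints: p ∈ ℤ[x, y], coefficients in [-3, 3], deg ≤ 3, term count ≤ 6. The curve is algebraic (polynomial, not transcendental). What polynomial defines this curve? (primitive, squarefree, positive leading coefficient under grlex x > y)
2*x^3 - 3*x*y^2 + 2*y^3 - x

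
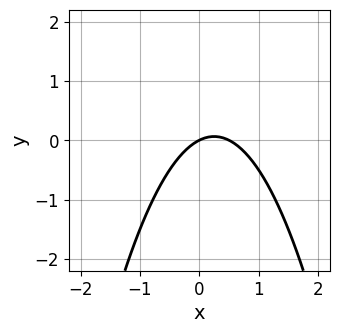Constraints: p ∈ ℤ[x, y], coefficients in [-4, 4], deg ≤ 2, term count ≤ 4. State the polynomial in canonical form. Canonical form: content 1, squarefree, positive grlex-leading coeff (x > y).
First, degree: no degree-1 curve has this shape, so deg p = 2.
Then, checking where it meets the axes: it crosses the y-axis at the gridline y = 0; one x-axis crossing is at x = 0.
Finally, the integer polynomial consistent with all of this is the stated p.

2*x^2 - x + 2*y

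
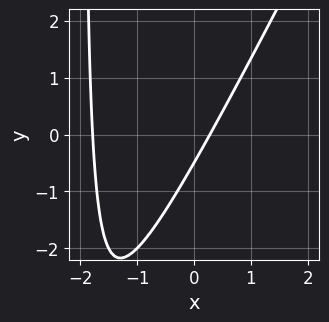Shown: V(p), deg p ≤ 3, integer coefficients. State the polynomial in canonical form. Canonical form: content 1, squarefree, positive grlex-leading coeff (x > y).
1. The degree is 2 — the shape is more complex than any degree-1 curve.
2. Putting this together gives p.

2*x^2 - x*y + 3*x - 2*y - 1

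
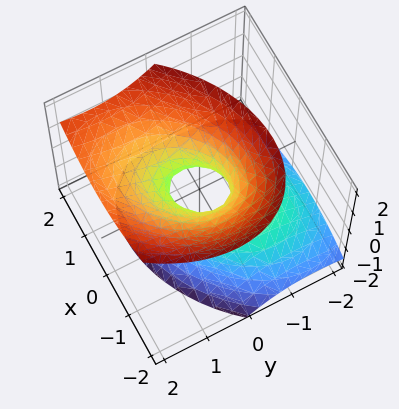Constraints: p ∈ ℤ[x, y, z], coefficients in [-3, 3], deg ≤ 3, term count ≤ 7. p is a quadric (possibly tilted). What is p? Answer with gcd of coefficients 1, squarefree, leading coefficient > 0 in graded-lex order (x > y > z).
3*x^2 - 2*x*y + 3*y^2 - 3*y*z - 3*z^2 - 1

deg p = 2.
From the axis intercepts and sections: no z-intercept at any integer in the box.
Together with the visible shape, these determine p as stated.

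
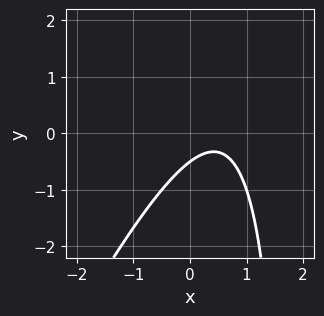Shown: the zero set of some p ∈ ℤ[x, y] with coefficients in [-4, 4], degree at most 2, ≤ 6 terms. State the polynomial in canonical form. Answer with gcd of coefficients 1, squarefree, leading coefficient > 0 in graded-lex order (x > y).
2*x^2 - x*y - 2*x + 2*y + 1

(a) The degree is 2 — the shape is more complex than any degree-1 curve.
(b) From the visible intercepts: the curve avoids every integer x-axis point in the box.
(c) Together with the visible shape, these determine p as stated.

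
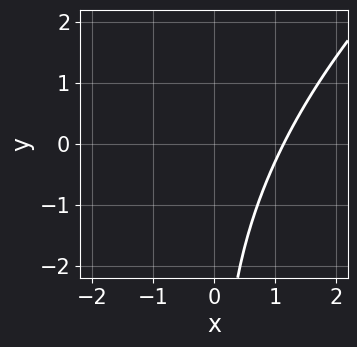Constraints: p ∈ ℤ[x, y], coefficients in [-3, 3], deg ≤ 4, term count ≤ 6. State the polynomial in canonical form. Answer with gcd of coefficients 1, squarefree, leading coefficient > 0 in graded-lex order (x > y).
First, the degree is 3 — the shape is more complex than any degree-2 curve.
Then, reading off the gridlines: no y-intercept at any integer in the box.
Finally, fitting integer coefficients to these (and the overall shape) gives p.

2*x^3 - 3*x^2*y + x*y^2 - 3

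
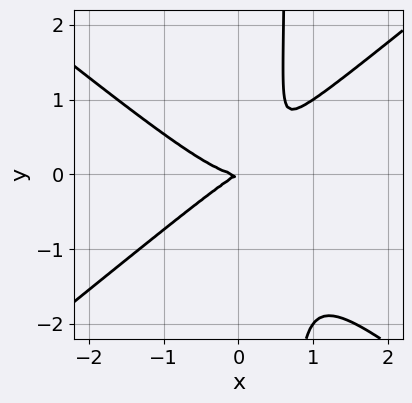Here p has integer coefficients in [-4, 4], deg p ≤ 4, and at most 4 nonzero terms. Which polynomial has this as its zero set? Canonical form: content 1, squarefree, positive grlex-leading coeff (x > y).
The degree is 3 — no degree-2 curve has this shape.
From the axis intercepts and sections: it meets the x-axis at x = 0 (among the integer gridlines); it meets the y-axis at y = 0 (among the integer gridlines).
Solving for integer coefficients yields p as stated.

2*x^3 - 3*x*y^2 - x*y + 2*y^2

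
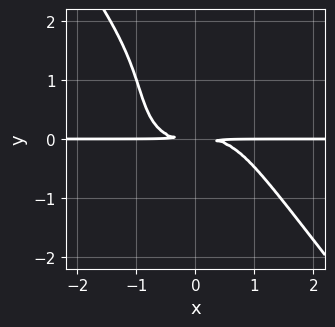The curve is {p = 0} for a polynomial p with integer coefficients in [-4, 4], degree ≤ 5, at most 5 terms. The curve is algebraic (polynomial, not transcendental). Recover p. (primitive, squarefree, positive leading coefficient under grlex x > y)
1. The degree is 4 — no degree-3 curve has this shape.
2. Reading off the gridlines: the visible x-axis segment lies entirely on the curve.
3. Matching integer coefficients to the picture gives p.

2*x^3*y + y^4 - 2*y^3 + 3*y^2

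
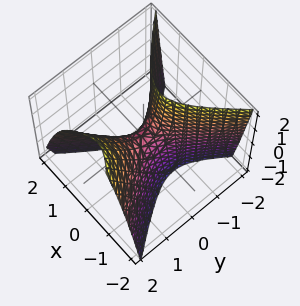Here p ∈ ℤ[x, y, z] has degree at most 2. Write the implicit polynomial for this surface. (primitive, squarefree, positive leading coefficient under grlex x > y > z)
3*x^2 - 2*y^2 + y*z + z

1. Degree: no degree-1 surface has this shape, so deg p = 2.
2. Against the integer gridlines: it crosses the y-axis at the gridline y = 0; it crosses the z-axis at the gridline z = 0; one x-axis crossing is at x = 0.
3. Solving for integer coefficients yields p as stated.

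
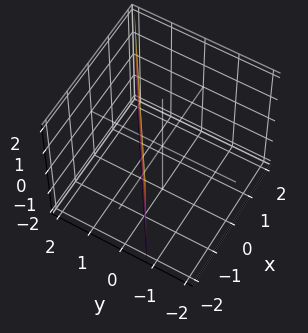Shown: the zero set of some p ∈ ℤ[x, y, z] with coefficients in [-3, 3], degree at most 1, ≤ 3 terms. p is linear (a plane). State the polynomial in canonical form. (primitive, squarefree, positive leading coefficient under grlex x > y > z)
First, deg p = 1.
Then, reading off the gridlines: it crosses the x-axis at the gridline x = -1; no z-intercept at any integer in the box.
Finally, the integer polynomial consistent with all of this is the stated p.

2*x - 3*y + 2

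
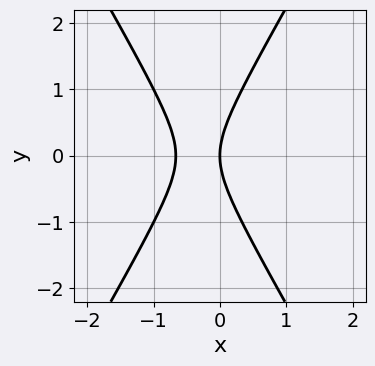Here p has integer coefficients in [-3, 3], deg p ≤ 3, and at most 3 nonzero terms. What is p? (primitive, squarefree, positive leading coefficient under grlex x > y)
1. deg p = 2. The shape is more complex than any degree-1 curve.
2. Symmetries: the y ↦ −y reflection is a symmetry, so y appears only in even powers.
3. Observable constraints: it crosses the y-axis at the gridline y = 0; it crosses the x-axis at the gridline x = 0.
4. Assembling these constraints gives the stated polynomial.

3*x^2 - y^2 + 2*x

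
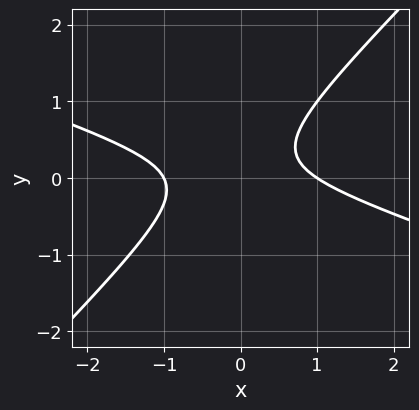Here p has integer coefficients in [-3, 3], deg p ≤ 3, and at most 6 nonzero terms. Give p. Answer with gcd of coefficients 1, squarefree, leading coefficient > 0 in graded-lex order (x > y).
x^2 + 2*x*y - 3*y^2 + y - 1

First, degree: a generic line meets the curve in up to 2 points, so deg p = 2.
Next, from the visible intercepts: it misses every integer gridline on the y-axis; the x-axis gridline crossings are at x ∈ {-1, 1}.
Finally, assembling these constraints gives the stated polynomial.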